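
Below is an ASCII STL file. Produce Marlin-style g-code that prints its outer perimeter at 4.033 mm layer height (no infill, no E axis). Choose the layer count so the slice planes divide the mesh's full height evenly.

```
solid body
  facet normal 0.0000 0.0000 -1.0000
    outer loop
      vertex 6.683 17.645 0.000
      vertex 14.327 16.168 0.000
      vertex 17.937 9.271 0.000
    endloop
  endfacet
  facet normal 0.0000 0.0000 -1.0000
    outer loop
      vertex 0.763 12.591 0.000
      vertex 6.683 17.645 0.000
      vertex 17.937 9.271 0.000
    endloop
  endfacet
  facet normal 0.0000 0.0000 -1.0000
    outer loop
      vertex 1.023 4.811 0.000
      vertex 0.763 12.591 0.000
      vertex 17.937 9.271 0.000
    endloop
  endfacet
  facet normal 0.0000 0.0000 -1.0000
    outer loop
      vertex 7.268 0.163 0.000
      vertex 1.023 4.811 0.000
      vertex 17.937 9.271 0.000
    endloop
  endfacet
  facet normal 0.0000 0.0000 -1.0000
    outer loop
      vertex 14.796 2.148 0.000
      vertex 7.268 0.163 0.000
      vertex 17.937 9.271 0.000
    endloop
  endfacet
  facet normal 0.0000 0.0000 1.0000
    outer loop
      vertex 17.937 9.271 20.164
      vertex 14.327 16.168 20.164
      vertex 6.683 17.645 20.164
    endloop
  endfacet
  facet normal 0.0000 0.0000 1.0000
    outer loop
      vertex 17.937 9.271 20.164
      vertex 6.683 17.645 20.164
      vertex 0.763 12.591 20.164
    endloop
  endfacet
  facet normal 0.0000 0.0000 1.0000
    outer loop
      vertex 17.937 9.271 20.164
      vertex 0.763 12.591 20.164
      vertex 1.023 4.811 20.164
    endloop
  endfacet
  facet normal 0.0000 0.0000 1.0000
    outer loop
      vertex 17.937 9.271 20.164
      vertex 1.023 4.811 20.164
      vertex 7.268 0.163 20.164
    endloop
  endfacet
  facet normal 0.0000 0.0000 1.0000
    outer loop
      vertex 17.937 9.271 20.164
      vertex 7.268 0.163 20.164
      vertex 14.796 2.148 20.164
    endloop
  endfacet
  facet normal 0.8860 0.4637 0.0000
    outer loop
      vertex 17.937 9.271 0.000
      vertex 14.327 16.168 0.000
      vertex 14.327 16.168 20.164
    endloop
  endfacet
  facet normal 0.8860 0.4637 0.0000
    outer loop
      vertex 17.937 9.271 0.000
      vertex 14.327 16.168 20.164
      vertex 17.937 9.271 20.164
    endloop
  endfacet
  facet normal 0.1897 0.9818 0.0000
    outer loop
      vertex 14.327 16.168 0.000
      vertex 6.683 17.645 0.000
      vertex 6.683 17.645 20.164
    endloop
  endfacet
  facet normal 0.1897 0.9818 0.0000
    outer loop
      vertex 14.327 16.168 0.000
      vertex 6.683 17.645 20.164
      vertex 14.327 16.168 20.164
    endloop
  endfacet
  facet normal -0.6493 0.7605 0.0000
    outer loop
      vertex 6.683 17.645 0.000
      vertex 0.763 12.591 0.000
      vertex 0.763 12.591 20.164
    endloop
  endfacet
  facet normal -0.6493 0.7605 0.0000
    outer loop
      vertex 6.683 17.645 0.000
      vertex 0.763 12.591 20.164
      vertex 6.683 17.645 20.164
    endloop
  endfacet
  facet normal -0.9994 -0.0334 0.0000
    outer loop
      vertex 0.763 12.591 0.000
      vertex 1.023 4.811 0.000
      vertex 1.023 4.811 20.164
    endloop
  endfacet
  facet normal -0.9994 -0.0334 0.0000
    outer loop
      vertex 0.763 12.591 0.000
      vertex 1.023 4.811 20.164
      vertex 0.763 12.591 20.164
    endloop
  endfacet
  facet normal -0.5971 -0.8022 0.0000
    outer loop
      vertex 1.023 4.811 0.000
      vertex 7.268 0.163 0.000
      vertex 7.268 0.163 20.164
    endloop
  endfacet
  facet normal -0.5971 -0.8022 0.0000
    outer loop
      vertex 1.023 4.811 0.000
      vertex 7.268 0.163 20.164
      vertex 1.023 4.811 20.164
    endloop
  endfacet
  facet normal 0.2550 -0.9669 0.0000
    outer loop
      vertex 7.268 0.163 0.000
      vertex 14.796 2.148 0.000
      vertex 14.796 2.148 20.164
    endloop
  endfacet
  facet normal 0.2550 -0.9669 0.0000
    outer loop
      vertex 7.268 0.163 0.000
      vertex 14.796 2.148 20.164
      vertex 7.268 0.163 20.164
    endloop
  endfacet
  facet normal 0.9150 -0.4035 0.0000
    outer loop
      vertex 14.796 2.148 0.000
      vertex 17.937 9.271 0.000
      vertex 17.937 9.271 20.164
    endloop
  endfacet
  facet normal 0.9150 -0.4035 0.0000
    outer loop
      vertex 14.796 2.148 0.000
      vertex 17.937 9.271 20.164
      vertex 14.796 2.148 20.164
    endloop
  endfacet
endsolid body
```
; perimeter-only toolpath
G21 ; units = mm
G90 ; absolute positioning
G28 ; home
; layer 1
G0 Z4.033
G0 X17.937 Y9.271
G1 X14.327 Y16.168
G1 X6.683 Y17.645
G1 X0.763 Y12.591
G1 X1.023 Y4.811
G1 X7.268 Y0.163
G1 X14.796 Y2.148
G1 X17.937 Y9.271
; layer 2
G0 Z8.066
G0 X17.937 Y9.271
G1 X14.327 Y16.168
G1 X6.683 Y17.645
G1 X0.763 Y12.591
G1 X1.023 Y4.811
G1 X7.268 Y0.163
G1 X14.796 Y2.148
G1 X17.937 Y9.271
; layer 3
G0 Z12.098
G0 X17.937 Y9.271
G1 X14.327 Y16.168
G1 X6.683 Y17.645
G1 X0.763 Y12.591
G1 X1.023 Y4.811
G1 X7.268 Y0.163
G1 X14.796 Y2.148
G1 X17.937 Y9.271
; layer 4
G0 Z16.131
G0 X17.937 Y9.271
G1 X14.327 Y16.168
G1 X6.683 Y17.645
G1 X0.763 Y12.591
G1 X1.023 Y4.811
G1 X7.268 Y0.163
G1 X14.796 Y2.148
G1 X17.937 Y9.271
; layer 5
G0 Z20.164
G0 X17.937 Y9.271
G1 X14.327 Y16.168
G1 X6.683 Y17.645
G1 X0.763 Y12.591
G1 X1.023 Y4.811
G1 X7.268 Y0.163
G1 X14.796 Y2.148
G1 X17.937 Y9.271
M2 ; end

The solid is a regular 7-sided prism (a cylinder approximated with 7 flat sides), circumscribed radius ≈ 8.97 mm, height ≈ 20.2 mm. Slicing at Δz = 4.033 mm — 5 equal slices spanning the solid's height, so layer i sits at z = i·h/5 — gives 5 non-empty perimeters. Each is a 7-segment closed polygon; G0 lifts to the layer z and rapids to the start vertex, then G1 traces the edges.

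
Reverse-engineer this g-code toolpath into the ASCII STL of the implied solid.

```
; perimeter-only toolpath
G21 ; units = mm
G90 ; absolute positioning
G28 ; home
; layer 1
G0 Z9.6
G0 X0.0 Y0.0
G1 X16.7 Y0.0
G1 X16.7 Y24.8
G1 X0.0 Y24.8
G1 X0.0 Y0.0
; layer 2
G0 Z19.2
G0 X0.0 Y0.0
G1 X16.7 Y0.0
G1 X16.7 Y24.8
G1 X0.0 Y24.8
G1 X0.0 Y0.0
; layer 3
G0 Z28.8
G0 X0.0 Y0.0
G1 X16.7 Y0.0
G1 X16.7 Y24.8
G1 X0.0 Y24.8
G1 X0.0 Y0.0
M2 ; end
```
solid part
  facet normal 0.0000 0.0000 -1.0000
    outer loop
      vertex 16.7 24.8 0.0
      vertex 16.7 0.0 0.0
      vertex 0.0 0.0 0.0
    endloop
  endfacet
  facet normal 0.0000 0.0000 -1.0000
    outer loop
      vertex 0.0 24.8 0.0
      vertex 16.7 24.8 0.0
      vertex 0.0 0.0 0.0
    endloop
  endfacet
  facet normal 0.0000 0.0000 1.0000
    outer loop
      vertex 0.0 0.0 28.8
      vertex 16.7 0.0 28.8
      vertex 16.7 24.8 28.8
    endloop
  endfacet
  facet normal 0.0000 0.0000 1.0000
    outer loop
      vertex 0.0 0.0 28.8
      vertex 16.7 24.8 28.8
      vertex 0.0 24.8 28.8
    endloop
  endfacet
  facet normal 0.0000 -1.0000 0.0000
    outer loop
      vertex 0.0 0.0 0.0
      vertex 16.7 0.0 0.0
      vertex 16.7 0.0 28.8
    endloop
  endfacet
  facet normal 0.0000 -1.0000 0.0000
    outer loop
      vertex 0.0 0.0 0.0
      vertex 16.7 0.0 28.8
      vertex 0.0 0.0 28.8
    endloop
  endfacet
  facet normal 0.0000 1.0000 0.0000
    outer loop
      vertex 16.7 24.8 28.8
      vertex 16.7 24.8 0.0
      vertex 0.0 24.8 0.0
    endloop
  endfacet
  facet normal 0.0000 1.0000 0.0000
    outer loop
      vertex 0.0 24.8 28.8
      vertex 16.7 24.8 28.8
      vertex 0.0 24.8 0.0
    endloop
  endfacet
  facet normal -1.0000 0.0000 0.0000
    outer loop
      vertex 0.0 24.8 28.8
      vertex 0.0 24.8 0.0
      vertex 0.0 0.0 0.0
    endloop
  endfacet
  facet normal -1.0000 0.0000 0.0000
    outer loop
      vertex 0.0 0.0 28.8
      vertex 0.0 24.8 28.8
      vertex 0.0 0.0 0.0
    endloop
  endfacet
  facet normal 1.0000 0.0000 0.0000
    outer loop
      vertex 16.7 0.0 0.0
      vertex 16.7 24.8 0.0
      vertex 16.7 24.8 28.8
    endloop
  endfacet
  facet normal 1.0000 0.0000 0.0000
    outer loop
      vertex 16.7 0.0 0.0
      vertex 16.7 24.8 28.8
      vertex 16.7 0.0 28.8
    endloop
  endfacet
endsolid part

The G0 Z moves step by Δz≈9.6 mm. Every layer's G1 loop is the same polygon, so the solid is a straight extrusion of it from z=0 to z≈28.8. Closing with flat bottom and top caps and triangulating gives 12 facets — a rectangular box, roughly 16.7 × 24.8 mm footprint and 28.8 mm tall.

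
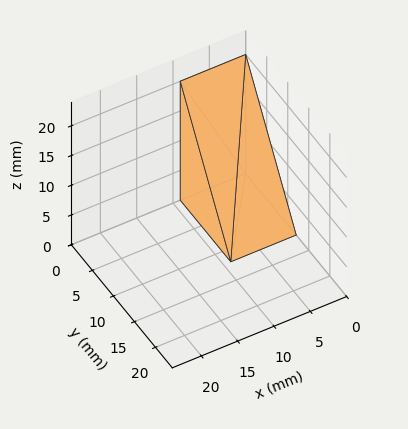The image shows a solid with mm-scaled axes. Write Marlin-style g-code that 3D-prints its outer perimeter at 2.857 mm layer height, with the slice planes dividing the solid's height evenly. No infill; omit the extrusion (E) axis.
Reading the render: the shape is a wedge (ramp): 9 × 12 mm base, rising to 20 mm along the y=0 edge and sloping linearly to z=0 at y=12 (dimensions read to the nearest mm from the axis ticks). For the g-code, the solid's height is divided into equal slices at the stated Δz and each level perimeter traced with G1 moves after a G0 lift.

; perimeter-only toolpath
G21 ; units = mm
G90 ; absolute positioning
G28 ; home
; layer 1
G0 Z2.857
G0 X0.000 Y0.000
G1 X9.000 Y0.000
G1 X9.000 Y10.286
G1 X0.000 Y10.286
G1 X0.000 Y0.000
; layer 2
G0 Z5.714
G0 X0.000 Y0.000
G1 X9.000 Y0.000
G1 X9.000 Y8.571
G1 X0.000 Y8.571
G1 X0.000 Y0.000
; layer 3
G0 Z8.571
G0 X0.000 Y0.000
G1 X9.000 Y0.000
G1 X9.000 Y6.857
G1 X0.000 Y6.857
G1 X0.000 Y0.000
; layer 4
G0 Z11.429
G0 X0.000 Y0.000
G1 X9.000 Y0.000
G1 X9.000 Y5.143
G1 X0.000 Y5.143
G1 X0.000 Y0.000
; layer 5
G0 Z14.286
G0 X0.000 Y0.000
G1 X9.000 Y0.000
G1 X9.000 Y3.429
G1 X0.000 Y3.429
G1 X0.000 Y0.000
; layer 6
G0 Z17.143
G0 X0.000 Y0.000
G1 X9.000 Y0.000
G1 X9.000 Y1.714
G1 X0.000 Y1.714
G1 X0.000 Y0.000
M2 ; end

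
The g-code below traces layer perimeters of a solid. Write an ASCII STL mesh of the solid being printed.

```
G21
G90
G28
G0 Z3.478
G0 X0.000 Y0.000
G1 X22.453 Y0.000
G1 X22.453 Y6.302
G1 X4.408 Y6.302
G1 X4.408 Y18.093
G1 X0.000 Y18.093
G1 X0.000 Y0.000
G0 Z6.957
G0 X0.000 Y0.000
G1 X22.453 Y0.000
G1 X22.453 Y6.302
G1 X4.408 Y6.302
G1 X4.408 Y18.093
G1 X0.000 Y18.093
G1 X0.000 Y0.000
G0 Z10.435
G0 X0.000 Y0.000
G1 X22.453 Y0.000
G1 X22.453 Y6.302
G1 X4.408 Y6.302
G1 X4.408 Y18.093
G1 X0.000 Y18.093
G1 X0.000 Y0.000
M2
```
solid part
  facet normal 0.0000 0.0000 -1.0000
    outer loop
      vertex 22.453 6.302 0.000
      vertex 22.453 0.000 0.000
      vertex 0.000 0.000 0.000
    endloop
  endfacet
  facet normal 0.0000 0.0000 -1.0000
    outer loop
      vertex 4.408 6.302 0.000
      vertex 22.453 6.302 0.000
      vertex 0.000 0.000 0.000
    endloop
  endfacet
  facet normal 0.0000 0.0000 -1.0000
    outer loop
      vertex 4.408 18.093 0.000
      vertex 4.408 6.302 0.000
      vertex 0.000 0.000 0.000
    endloop
  endfacet
  facet normal 0.0000 0.0000 -1.0000
    outer loop
      vertex 0.000 18.093 0.000
      vertex 4.408 18.093 0.000
      vertex 0.000 0.000 0.000
    endloop
  endfacet
  facet normal 0.0000 0.0000 1.0000
    outer loop
      vertex 0.000 0.000 10.435
      vertex 22.453 0.000 10.435
      vertex 22.453 6.302 10.435
    endloop
  endfacet
  facet normal 0.0000 0.0000 1.0000
    outer loop
      vertex 0.000 0.000 10.435
      vertex 22.453 6.302 10.435
      vertex 4.408 6.302 10.435
    endloop
  endfacet
  facet normal 0.0000 0.0000 1.0000
    outer loop
      vertex 0.000 0.000 10.435
      vertex 4.408 6.302 10.435
      vertex 4.408 18.093 10.435
    endloop
  endfacet
  facet normal 0.0000 0.0000 1.0000
    outer loop
      vertex 0.000 0.000 10.435
      vertex 4.408 18.093 10.435
      vertex 0.000 18.093 10.435
    endloop
  endfacet
  facet normal 0.0000 -1.0000 0.0000
    outer loop
      vertex 0.000 0.000 0.000
      vertex 22.453 0.000 0.000
      vertex 22.453 0.000 10.435
    endloop
  endfacet
  facet normal 0.0000 -1.0000 0.0000
    outer loop
      vertex 0.000 0.000 0.000
      vertex 22.453 0.000 10.435
      vertex 0.000 0.000 10.435
    endloop
  endfacet
  facet normal 1.0000 0.0000 0.0000
    outer loop
      vertex 22.453 0.000 0.000
      vertex 22.453 6.302 0.000
      vertex 22.453 6.302 10.435
    endloop
  endfacet
  facet normal 1.0000 0.0000 0.0000
    outer loop
      vertex 22.453 0.000 0.000
      vertex 22.453 6.302 10.435
      vertex 22.453 0.000 10.435
    endloop
  endfacet
  facet normal 0.0000 1.0000 0.0000
    outer loop
      vertex 22.453 6.302 0.000
      vertex 4.408 6.302 0.000
      vertex 4.408 6.302 10.435
    endloop
  endfacet
  facet normal 0.0000 1.0000 0.0000
    outer loop
      vertex 22.453 6.302 0.000
      vertex 4.408 6.302 10.435
      vertex 22.453 6.302 10.435
    endloop
  endfacet
  facet normal 1.0000 0.0000 0.0000
    outer loop
      vertex 4.408 6.302 0.000
      vertex 4.408 18.093 0.000
      vertex 4.408 18.093 10.435
    endloop
  endfacet
  facet normal 1.0000 0.0000 0.0000
    outer loop
      vertex 4.408 6.302 0.000
      vertex 4.408 18.093 10.435
      vertex 4.408 6.302 10.435
    endloop
  endfacet
  facet normal 0.0000 1.0000 0.0000
    outer loop
      vertex 4.408 18.093 0.000
      vertex 0.000 18.093 0.000
      vertex 0.000 18.093 10.435
    endloop
  endfacet
  facet normal 0.0000 1.0000 0.0000
    outer loop
      vertex 4.408 18.093 0.000
      vertex 0.000 18.093 10.435
      vertex 4.408 18.093 10.435
    endloop
  endfacet
  facet normal -1.0000 0.0000 0.0000
    outer loop
      vertex 0.000 18.093 0.000
      vertex 0.000 0.000 0.000
      vertex 0.000 0.000 10.435
    endloop
  endfacet
  facet normal -1.0000 0.0000 0.0000
    outer loop
      vertex 0.000 18.093 0.000
      vertex 0.000 0.000 10.435
      vertex 0.000 18.093 10.435
    endloop
  endfacet
endsolid part

The G0 Z moves step by Δz≈3.478 mm. Every layer's G1 loop is the same polygon, so the solid is a straight extrusion of it from z=0 to z≈10.4. Closing with flat bottom and top caps and triangulating gives 20 facets — an L-shaped prism: outer 22.5 × 18.1 mm, arm thicknesses ≈ 6.3 mm (horizontal) and 4.41 mm (vertical), extruded 10.4 mm in z.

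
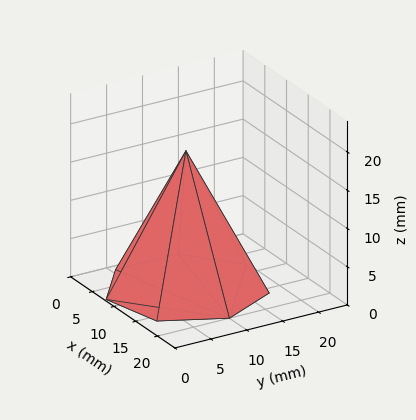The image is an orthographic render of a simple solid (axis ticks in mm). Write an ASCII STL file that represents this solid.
Reading the render: the shape is a regular 7-sided pyramid, base circumscribed radius ≈ 10 mm, apex at z ≈ 18 mm (dimensions read to the nearest mm from the axis ticks). For the STL, each face is triangulated and given an outward normal.

solid part
  facet normal 0.0000 0.0000 -1.0000
    outer loop
      vertex 7.77 19.75 0.00
      vertex 16.23 17.82 0.00
      vertex 20.00 10.00 0.00
    endloop
  endfacet
  facet normal 0.0000 0.0000 -1.0000
    outer loop
      vertex 0.99 14.34 0.00
      vertex 7.77 19.75 0.00
      vertex 20.00 10.00 0.00
    endloop
  endfacet
  facet normal 0.0000 0.0000 -1.0000
    outer loop
      vertex 0.99 5.66 0.00
      vertex 0.99 14.34 0.00
      vertex 20.00 10.00 0.00
    endloop
  endfacet
  facet normal 0.0000 0.0000 -1.0000
    outer loop
      vertex 7.77 0.25 0.00
      vertex 0.99 5.66 0.00
      vertex 20.00 10.00 0.00
    endloop
  endfacet
  facet normal 0.0000 0.0000 -1.0000
    outer loop
      vertex 16.23 2.18 0.00
      vertex 7.77 0.25 0.00
      vertex 20.00 10.00 0.00
    endloop
  endfacet
  facet normal 0.8055 0.3884 0.4475
    outer loop
      vertex 20.00 10.00 0.00
      vertex 16.23 17.82 0.00
      vertex 10.00 10.00 18.00
    endloop
  endfacet
  facet normal 0.1989 0.8718 0.4476
    outer loop
      vertex 16.23 17.82 0.00
      vertex 7.77 19.75 0.00
      vertex 10.00 10.00 18.00
    endloop
  endfacet
  facet normal -0.5577 0.6989 0.4477
    outer loop
      vertex 7.77 19.75 0.00
      vertex 0.99 14.34 0.00
      vertex 10.00 10.00 18.00
    endloop
  endfacet
  facet normal -0.8942 0.0000 0.4476
    outer loop
      vertex 0.99 14.34 0.00
      vertex 0.99 5.66 0.00
      vertex 10.00 10.00 18.00
    endloop
  endfacet
  facet normal -0.5577 -0.6989 0.4477
    outer loop
      vertex 0.99 5.66 0.00
      vertex 7.77 0.25 0.00
      vertex 10.00 10.00 18.00
    endloop
  endfacet
  facet normal 0.1989 -0.8718 0.4476
    outer loop
      vertex 7.77 0.25 0.00
      vertex 16.23 2.18 0.00
      vertex 10.00 10.00 18.00
    endloop
  endfacet
  facet normal 0.8055 -0.3884 0.4475
    outer loop
      vertex 16.23 2.18 0.00
      vertex 20.00 10.00 0.00
      vertex 10.00 10.00 18.00
    endloop
  endfacet
endsolid part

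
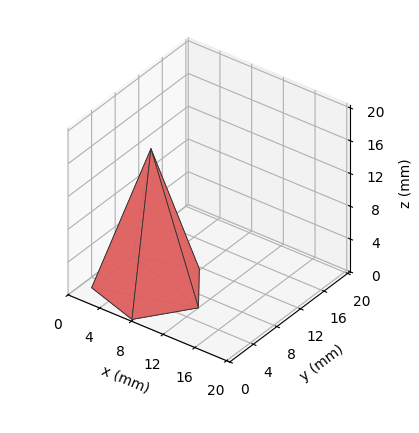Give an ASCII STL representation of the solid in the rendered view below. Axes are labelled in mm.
Reading the render: the shape is a regular 5-sided pyramid, base circumscribed radius ≈ 6 mm, apex at z ≈ 17 mm (dimensions read to the nearest mm from the axis ticks). For the STL, each face is triangulated and given an outward normal.

solid part
  facet normal 0.0000 0.0000 -1.0000
    outer loop
      vertex 1.15 9.53 0.00
      vertex 7.85 11.71 0.00
      vertex 12.00 6.00 0.00
    endloop
  endfacet
  facet normal 0.0000 0.0000 -1.0000
    outer loop
      vertex 1.15 2.47 0.00
      vertex 1.15 9.53 0.00
      vertex 12.00 6.00 0.00
    endloop
  endfacet
  facet normal 0.0000 0.0000 -1.0000
    outer loop
      vertex 7.85 0.29 0.00
      vertex 1.15 2.47 0.00
      vertex 12.00 6.00 0.00
    endloop
  endfacet
  facet normal 0.7778 0.5653 0.2745
    outer loop
      vertex 12.00 6.00 0.00
      vertex 7.85 11.71 0.00
      vertex 6.00 6.00 17.00
    endloop
  endfacet
  facet normal -0.2975 0.9143 0.2747
    outer loop
      vertex 7.85 11.71 0.00
      vertex 1.15 9.53 0.00
      vertex 6.00 6.00 17.00
    endloop
  endfacet
  facet normal -0.9616 0.0000 0.2743
    outer loop
      vertex 1.15 9.53 0.00
      vertex 1.15 2.47 0.00
      vertex 6.00 6.00 17.00
    endloop
  endfacet
  facet normal -0.2975 -0.9143 0.2747
    outer loop
      vertex 1.15 2.47 0.00
      vertex 7.85 0.29 0.00
      vertex 6.00 6.00 17.00
    endloop
  endfacet
  facet normal 0.7778 -0.5653 0.2745
    outer loop
      vertex 7.85 0.29 0.00
      vertex 12.00 6.00 0.00
      vertex 6.00 6.00 17.00
    endloop
  endfacet
endsolid part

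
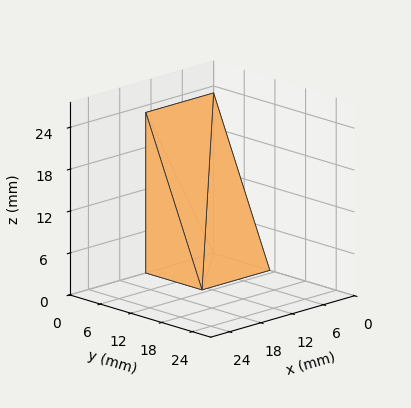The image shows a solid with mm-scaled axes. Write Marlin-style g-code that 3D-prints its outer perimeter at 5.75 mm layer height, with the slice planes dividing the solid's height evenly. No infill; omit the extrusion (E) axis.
Reading the render: the shape is a wedge (ramp): 13 × 11 mm base, rising to 23 mm along the y=0 edge and sloping linearly to z=0 at y=11 (dimensions read to the nearest mm from the axis ticks). For the g-code, the solid's height is divided into equal slices at the stated Δz and each level perimeter traced with G1 moves after a G0 lift.

; perimeter-only toolpath
G21 ; units = mm
G90 ; absolute positioning
G28 ; home
; layer 1
G0 Z5.75
G0 X0.00 Y0.00
G1 X13.00 Y0.00
G1 X13.00 Y8.25
G1 X0.00 Y8.25
G1 X0.00 Y0.00
; layer 2
G0 Z11.50
G0 X0.00 Y0.00
G1 X13.00 Y0.00
G1 X13.00 Y5.50
G1 X0.00 Y5.50
G1 X0.00 Y0.00
; layer 3
G0 Z17.25
G0 X0.00 Y0.00
G1 X13.00 Y0.00
G1 X13.00 Y2.75
G1 X0.00 Y2.75
G1 X0.00 Y0.00
M2 ; end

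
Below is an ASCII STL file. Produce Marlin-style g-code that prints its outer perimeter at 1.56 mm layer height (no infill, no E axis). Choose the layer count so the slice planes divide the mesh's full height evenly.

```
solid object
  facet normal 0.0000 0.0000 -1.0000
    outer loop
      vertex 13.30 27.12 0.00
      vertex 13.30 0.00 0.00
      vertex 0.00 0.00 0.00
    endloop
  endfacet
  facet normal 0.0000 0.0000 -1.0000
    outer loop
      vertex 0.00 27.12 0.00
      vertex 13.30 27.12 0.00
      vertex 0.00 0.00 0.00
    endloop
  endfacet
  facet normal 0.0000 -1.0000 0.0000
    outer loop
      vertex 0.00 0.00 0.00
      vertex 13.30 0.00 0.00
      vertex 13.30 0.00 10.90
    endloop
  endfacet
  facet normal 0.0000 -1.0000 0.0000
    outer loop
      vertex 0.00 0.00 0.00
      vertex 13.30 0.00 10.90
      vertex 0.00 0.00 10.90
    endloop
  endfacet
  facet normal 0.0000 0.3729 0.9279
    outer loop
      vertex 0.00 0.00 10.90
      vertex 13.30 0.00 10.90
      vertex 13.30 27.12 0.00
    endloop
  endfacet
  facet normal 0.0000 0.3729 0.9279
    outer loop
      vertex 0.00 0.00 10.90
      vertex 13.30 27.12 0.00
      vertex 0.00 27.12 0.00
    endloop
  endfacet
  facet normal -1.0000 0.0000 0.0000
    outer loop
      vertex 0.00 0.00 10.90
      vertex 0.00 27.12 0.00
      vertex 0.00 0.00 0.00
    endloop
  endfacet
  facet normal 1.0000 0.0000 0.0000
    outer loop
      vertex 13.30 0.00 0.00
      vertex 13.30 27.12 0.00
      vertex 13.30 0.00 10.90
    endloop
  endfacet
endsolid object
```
; perimeter-only toolpath
G21 ; units = mm
G90 ; absolute positioning
G28 ; home
; layer 1
G0 Z1.56
G0 X0.00 Y0.00
G1 X13.30 Y0.00
G1 X13.30 Y23.25
G1 X0.00 Y23.25
G1 X0.00 Y0.00
; layer 2
G0 Z3.11
G0 X0.00 Y0.00
G1 X13.30 Y0.00
G1 X13.30 Y19.37
G1 X0.00 Y19.37
G1 X0.00 Y0.00
; layer 3
G0 Z4.67
G0 X0.00 Y0.00
G1 X13.30 Y0.00
G1 X13.30 Y15.50
G1 X0.00 Y15.50
G1 X0.00 Y0.00
; layer 4
G0 Z6.23
G0 X0.00 Y0.00
G1 X13.30 Y0.00
G1 X13.30 Y11.62
G1 X0.00 Y11.62
G1 X0.00 Y0.00
; layer 5
G0 Z7.79
G0 X0.00 Y0.00
G1 X13.30 Y0.00
G1 X13.30 Y7.75
G1 X0.00 Y7.75
G1 X0.00 Y0.00
; layer 6
G0 Z9.34
G0 X0.00 Y0.00
G1 X13.30 Y0.00
G1 X13.30 Y3.87
G1 X0.00 Y3.87
G1 X0.00 Y0.00
M2 ; end

The solid is a wedge (ramp): 13.3 × 27.1 mm base, rising to 10.9 mm along the y=0 edge and sloping linearly to z=0 at y=27.1. Slicing at Δz = 1.56 mm — 7 equal slices spanning the solid's height, so layer i sits at z = i·h/7 — gives 6 non-empty perimeters. Each is a 4-segment closed polygon; G0 lifts to the layer z and rapids to the start vertex, then G1 traces the edges. The cross-section shrinks linearly with z (the slice at the apex is degenerate and omitted).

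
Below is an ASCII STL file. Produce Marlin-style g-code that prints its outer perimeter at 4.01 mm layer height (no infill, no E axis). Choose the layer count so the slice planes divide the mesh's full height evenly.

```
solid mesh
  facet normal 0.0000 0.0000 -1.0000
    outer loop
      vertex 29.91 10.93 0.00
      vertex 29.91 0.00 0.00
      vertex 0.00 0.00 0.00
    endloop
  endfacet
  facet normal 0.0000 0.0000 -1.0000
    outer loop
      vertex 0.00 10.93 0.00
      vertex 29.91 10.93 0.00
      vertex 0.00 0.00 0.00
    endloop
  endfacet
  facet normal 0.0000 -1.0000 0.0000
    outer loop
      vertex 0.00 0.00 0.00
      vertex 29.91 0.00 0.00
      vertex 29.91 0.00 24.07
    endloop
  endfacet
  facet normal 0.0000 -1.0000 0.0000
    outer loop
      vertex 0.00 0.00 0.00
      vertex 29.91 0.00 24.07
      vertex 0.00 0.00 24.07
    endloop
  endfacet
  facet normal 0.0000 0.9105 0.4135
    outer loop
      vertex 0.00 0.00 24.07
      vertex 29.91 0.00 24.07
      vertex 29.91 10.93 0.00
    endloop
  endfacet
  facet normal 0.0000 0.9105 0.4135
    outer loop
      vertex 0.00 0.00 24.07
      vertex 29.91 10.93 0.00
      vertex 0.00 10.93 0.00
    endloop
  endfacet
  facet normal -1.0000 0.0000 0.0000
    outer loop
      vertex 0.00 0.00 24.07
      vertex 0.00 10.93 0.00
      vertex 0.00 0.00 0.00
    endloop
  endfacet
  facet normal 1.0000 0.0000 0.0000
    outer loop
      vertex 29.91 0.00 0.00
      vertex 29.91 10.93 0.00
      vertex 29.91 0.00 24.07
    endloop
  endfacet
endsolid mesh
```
; perimeter-only toolpath
G21 ; units = mm
G90 ; absolute positioning
G28 ; home
; layer 1
G0 Z4.01
G0 X0.00 Y0.00
G1 X29.91 Y0.00
G1 X29.91 Y9.11
G1 X0.00 Y9.11
G1 X0.00 Y0.00
; layer 2
G0 Z8.02
G0 X0.00 Y0.00
G1 X29.91 Y0.00
G1 X29.91 Y7.29
G1 X0.00 Y7.29
G1 X0.00 Y0.00
; layer 3
G0 Z12.04
G0 X0.00 Y0.00
G1 X29.91 Y0.00
G1 X29.91 Y5.46
G1 X0.00 Y5.46
G1 X0.00 Y0.00
; layer 4
G0 Z16.05
G0 X0.00 Y0.00
G1 X29.91 Y0.00
G1 X29.91 Y3.64
G1 X0.00 Y3.64
G1 X0.00 Y0.00
; layer 5
G0 Z20.06
G0 X0.00 Y0.00
G1 X29.91 Y0.00
G1 X29.91 Y1.82
G1 X0.00 Y1.82
G1 X0.00 Y0.00
M2 ; end

The solid is a wedge (ramp): 29.9 × 10.9 mm base, rising to 24.1 mm along the y=0 edge and sloping linearly to z=0 at y=10.9. Slicing at Δz = 4.01 mm — 6 equal slices spanning the solid's height, so layer i sits at z = i·h/6 — gives 5 non-empty perimeters. Each is a 4-segment closed polygon; G0 lifts to the layer z and rapids to the start vertex, then G1 traces the edges. The cross-section shrinks linearly with z (the slice at the apex is degenerate and omitted).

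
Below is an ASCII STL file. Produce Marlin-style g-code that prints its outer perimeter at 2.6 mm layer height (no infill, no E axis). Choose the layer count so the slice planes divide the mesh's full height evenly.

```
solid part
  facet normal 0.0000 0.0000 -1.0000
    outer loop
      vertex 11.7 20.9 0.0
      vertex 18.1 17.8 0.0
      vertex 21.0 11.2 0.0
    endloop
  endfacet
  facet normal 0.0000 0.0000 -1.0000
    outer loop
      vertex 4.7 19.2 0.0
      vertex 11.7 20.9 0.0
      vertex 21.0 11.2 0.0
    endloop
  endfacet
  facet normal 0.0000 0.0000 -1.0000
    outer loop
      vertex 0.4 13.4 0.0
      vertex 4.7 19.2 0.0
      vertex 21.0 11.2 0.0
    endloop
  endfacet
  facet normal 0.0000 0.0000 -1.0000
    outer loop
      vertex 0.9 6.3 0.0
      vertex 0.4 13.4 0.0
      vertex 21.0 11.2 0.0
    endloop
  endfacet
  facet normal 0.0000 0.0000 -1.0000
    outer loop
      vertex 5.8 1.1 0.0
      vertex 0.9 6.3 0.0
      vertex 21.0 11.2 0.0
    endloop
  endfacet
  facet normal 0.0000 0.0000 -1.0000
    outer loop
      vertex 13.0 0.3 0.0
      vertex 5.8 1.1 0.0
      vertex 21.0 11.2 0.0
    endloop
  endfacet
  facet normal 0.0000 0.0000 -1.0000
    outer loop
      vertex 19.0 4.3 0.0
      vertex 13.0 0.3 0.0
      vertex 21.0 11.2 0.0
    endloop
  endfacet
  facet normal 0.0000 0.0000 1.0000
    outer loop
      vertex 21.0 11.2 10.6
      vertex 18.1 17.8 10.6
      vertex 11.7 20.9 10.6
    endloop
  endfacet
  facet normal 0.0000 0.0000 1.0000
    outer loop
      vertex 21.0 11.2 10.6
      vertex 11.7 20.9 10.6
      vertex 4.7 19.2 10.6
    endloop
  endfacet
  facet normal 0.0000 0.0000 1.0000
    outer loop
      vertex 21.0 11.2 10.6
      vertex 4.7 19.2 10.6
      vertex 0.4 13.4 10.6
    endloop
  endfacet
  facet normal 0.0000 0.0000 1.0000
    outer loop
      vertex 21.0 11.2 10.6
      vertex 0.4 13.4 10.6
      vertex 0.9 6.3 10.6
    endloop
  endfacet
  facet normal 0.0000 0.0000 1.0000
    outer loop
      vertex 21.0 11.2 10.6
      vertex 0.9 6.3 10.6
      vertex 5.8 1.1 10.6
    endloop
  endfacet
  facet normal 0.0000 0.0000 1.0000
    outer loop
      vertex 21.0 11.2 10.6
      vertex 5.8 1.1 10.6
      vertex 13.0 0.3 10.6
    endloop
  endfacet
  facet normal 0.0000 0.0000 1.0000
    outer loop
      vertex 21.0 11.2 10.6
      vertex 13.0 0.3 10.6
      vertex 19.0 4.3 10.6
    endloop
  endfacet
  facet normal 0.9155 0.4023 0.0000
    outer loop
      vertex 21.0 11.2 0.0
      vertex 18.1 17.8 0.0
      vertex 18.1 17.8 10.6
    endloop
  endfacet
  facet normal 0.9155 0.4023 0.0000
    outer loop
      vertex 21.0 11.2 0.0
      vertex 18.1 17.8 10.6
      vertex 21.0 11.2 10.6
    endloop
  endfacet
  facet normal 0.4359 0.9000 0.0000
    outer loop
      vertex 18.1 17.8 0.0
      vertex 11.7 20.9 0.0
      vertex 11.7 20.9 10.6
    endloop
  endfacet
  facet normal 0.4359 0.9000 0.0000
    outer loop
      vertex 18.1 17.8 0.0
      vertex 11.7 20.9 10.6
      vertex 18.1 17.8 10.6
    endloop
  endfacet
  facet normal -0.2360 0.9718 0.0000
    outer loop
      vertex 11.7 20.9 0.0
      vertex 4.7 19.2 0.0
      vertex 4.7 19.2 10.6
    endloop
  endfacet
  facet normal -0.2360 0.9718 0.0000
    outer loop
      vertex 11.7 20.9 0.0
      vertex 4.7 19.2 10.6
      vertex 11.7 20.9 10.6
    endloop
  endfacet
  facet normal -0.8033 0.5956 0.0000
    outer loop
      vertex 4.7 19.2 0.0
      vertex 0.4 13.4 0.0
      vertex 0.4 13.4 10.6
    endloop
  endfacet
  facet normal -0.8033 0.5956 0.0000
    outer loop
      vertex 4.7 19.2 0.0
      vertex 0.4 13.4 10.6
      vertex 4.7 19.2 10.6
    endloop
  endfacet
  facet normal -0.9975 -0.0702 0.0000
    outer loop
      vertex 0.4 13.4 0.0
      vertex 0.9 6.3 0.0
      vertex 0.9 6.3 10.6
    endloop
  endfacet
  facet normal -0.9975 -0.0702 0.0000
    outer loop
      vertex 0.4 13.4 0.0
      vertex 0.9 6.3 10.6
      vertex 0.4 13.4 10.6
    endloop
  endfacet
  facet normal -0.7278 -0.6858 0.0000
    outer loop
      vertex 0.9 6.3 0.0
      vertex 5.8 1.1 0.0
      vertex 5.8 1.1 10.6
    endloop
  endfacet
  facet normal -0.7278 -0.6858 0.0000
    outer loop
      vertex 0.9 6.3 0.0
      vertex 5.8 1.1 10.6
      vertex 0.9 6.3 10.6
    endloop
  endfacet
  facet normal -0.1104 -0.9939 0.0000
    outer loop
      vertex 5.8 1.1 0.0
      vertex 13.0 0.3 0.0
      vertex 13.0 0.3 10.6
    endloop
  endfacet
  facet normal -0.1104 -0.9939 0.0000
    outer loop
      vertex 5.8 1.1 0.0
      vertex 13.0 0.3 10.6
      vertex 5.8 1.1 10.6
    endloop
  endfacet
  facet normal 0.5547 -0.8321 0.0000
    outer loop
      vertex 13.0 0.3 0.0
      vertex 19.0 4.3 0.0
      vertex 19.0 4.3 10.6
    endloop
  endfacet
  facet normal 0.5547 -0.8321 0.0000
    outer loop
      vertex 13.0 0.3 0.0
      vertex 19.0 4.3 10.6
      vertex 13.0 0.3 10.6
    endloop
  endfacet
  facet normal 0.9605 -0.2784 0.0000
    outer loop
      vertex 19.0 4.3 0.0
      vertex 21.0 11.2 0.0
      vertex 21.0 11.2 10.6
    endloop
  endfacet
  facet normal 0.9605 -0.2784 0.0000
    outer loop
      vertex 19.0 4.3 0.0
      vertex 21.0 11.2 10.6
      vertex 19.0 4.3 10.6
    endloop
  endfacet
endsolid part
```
; perimeter-only toolpath
G21 ; units = mm
G90 ; absolute positioning
G28 ; home
; layer 1
G0 Z2.6
G0 X21.0 Y11.2
G1 X18.1 Y17.8
G1 X11.7 Y20.9
G1 X4.7 Y19.2
G1 X0.4 Y13.4
G1 X0.9 Y6.3
G1 X5.8 Y1.1
G1 X13.0 Y0.3
G1 X19.0 Y4.3
G1 X21.0 Y11.2
; layer 2
G0 Z5.3
G0 X21.0 Y11.2
G1 X18.1 Y17.8
G1 X11.7 Y20.9
G1 X4.7 Y19.2
G1 X0.4 Y13.4
G1 X0.9 Y6.3
G1 X5.8 Y1.1
G1 X13.0 Y0.3
G1 X19.0 Y4.3
G1 X21.0 Y11.2
; layer 3
G0 Z7.9
G0 X21.0 Y11.2
G1 X18.1 Y17.8
G1 X11.7 Y20.9
G1 X4.7 Y19.2
G1 X0.4 Y13.4
G1 X0.9 Y6.3
G1 X5.8 Y1.1
G1 X13.0 Y0.3
G1 X19.0 Y4.3
G1 X21.0 Y11.2
; layer 4
G0 Z10.6
G0 X21.0 Y11.2
G1 X18.1 Y17.8
G1 X11.7 Y20.9
G1 X4.7 Y19.2
G1 X0.4 Y13.4
G1 X0.9 Y6.3
G1 X5.8 Y1.1
G1 X13.0 Y0.3
G1 X19.0 Y4.3
G1 X21.0 Y11.2
M2 ; end

The solid is a regular 9-sided prism (a cylinder approximated with 9 flat sides), circumscribed radius ≈ 10.5 mm, height ≈ 10.6 mm. Slicing at Δz = 2.6 mm — 4 equal slices spanning the solid's height, so layer i sits at z = i·h/4 — gives 4 non-empty perimeters. Each is a 9-segment closed polygon; G0 lifts to the layer z and rapids to the start vertex, then G1 traces the edges.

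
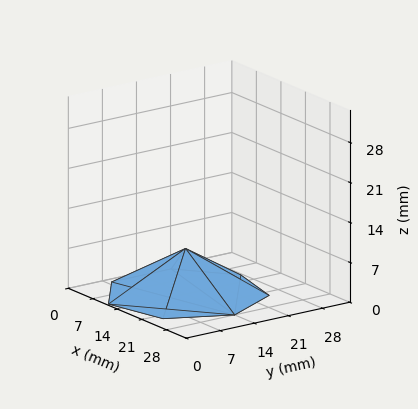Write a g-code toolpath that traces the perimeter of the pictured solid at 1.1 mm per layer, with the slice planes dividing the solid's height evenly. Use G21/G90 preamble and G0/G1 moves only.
Reading the render: the shape is a regular 7-sided pyramid, base circumscribed radius ≈ 14 mm, apex at z ≈ 8 mm (dimensions read to the nearest mm from the axis ticks). For the g-code, the solid's height is divided into equal slices at the stated Δz and each level perimeter traced with G1 moves after a G0 lift.

; perimeter-only toolpath
G21 ; units = mm
G90 ; absolute positioning
G28 ; home
; layer 1
G0 Z1.1
G0 X26.0 Y14.0
G1 X21.5 Y23.3
G1 X11.3 Y25.7
G1 X3.2 Y19.2
G1 X3.2 Y8.8
G1 X11.3 Y2.3
G1 X21.5 Y4.7
G1 X26.0 Y14.0
; layer 2
G0 Z2.3
G0 X24.0 Y14.0
G1 X20.2 Y21.8
G1 X11.8 Y23.7
G1 X5.0 Y18.4
G1 X5.0 Y9.6
G1 X11.8 Y4.3
G1 X20.2 Y6.2
G1 X24.0 Y14.0
; layer 3
G0 Z3.4
G0 X22.0 Y14.0
G1 X19.0 Y20.2
G1 X12.2 Y21.8
G1 X6.8 Y17.5
G1 X6.8 Y10.5
G1 X12.2 Y6.2
G1 X19.0 Y7.8
G1 X22.0 Y14.0
; layer 4
G0 Z4.6
G0 X20.0 Y14.0
G1 X17.7 Y18.7
G1 X12.7 Y19.8
G1 X8.6 Y16.6
G1 X8.6 Y11.4
G1 X12.7 Y8.2
G1 X17.7 Y9.3
G1 X20.0 Y14.0
; layer 5
G0 Z5.7
G0 X18.0 Y14.0
G1 X16.5 Y17.1
G1 X13.1 Y17.9
G1 X10.4 Y15.7
G1 X10.4 Y12.3
G1 X13.1 Y10.1
G1 X16.5 Y10.9
G1 X18.0 Y14.0
; layer 6
G0 Z6.9
G0 X16.0 Y14.0
G1 X15.2 Y15.6
G1 X13.6 Y15.9
G1 X12.2 Y14.9
G1 X12.2 Y13.1
G1 X13.6 Y12.1
G1 X15.2 Y12.4
G1 X16.0 Y14.0
M2 ; end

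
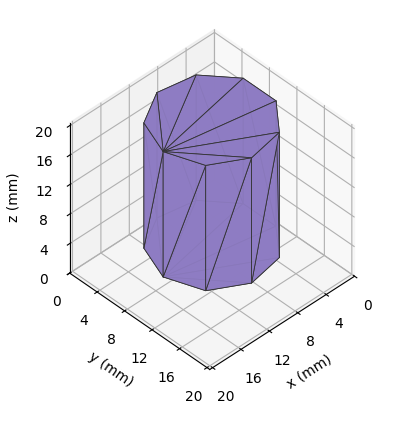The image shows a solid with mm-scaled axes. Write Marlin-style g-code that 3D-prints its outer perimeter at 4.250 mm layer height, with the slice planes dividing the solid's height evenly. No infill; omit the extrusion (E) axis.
Reading the render: the shape is a regular 9-sided prism (a cylinder approximated with 9 flat sides), circumscribed radius ≈ 7 mm, height ≈ 17 mm (dimensions read to the nearest mm from the axis ticks). For the g-code, the solid's height is divided into equal slices at the stated Δz and each level perimeter traced with G1 moves after a G0 lift.

; perimeter-only toolpath
G21 ; units = mm
G90 ; absolute positioning
G28 ; home
; layer 1
G0 Z4.250
G0 X14.000 Y7.000
G1 X12.362 Y11.500
G1 X8.216 Y13.894
G1 X3.500 Y13.062
G1 X0.422 Y9.394
G1 X0.422 Y4.606
G1 X3.500 Y0.938
G1 X8.216 Y0.106
G1 X12.362 Y2.500
G1 X14.000 Y7.000
; layer 2
G0 Z8.500
G0 X14.000 Y7.000
G1 X12.362 Y11.500
G1 X8.216 Y13.894
G1 X3.500 Y13.062
G1 X0.422 Y9.394
G1 X0.422 Y4.606
G1 X3.500 Y0.938
G1 X8.216 Y0.106
G1 X12.362 Y2.500
G1 X14.000 Y7.000
; layer 3
G0 Z12.750
G0 X14.000 Y7.000
G1 X12.362 Y11.500
G1 X8.216 Y13.894
G1 X3.500 Y13.062
G1 X0.422 Y9.394
G1 X0.422 Y4.606
G1 X3.500 Y0.938
G1 X8.216 Y0.106
G1 X12.362 Y2.500
G1 X14.000 Y7.000
; layer 4
G0 Z17.000
G0 X14.000 Y7.000
G1 X12.362 Y11.500
G1 X8.216 Y13.894
G1 X3.500 Y13.062
G1 X0.422 Y9.394
G1 X0.422 Y4.606
G1 X3.500 Y0.938
G1 X8.216 Y0.106
G1 X12.362 Y2.500
G1 X14.000 Y7.000
M2 ; end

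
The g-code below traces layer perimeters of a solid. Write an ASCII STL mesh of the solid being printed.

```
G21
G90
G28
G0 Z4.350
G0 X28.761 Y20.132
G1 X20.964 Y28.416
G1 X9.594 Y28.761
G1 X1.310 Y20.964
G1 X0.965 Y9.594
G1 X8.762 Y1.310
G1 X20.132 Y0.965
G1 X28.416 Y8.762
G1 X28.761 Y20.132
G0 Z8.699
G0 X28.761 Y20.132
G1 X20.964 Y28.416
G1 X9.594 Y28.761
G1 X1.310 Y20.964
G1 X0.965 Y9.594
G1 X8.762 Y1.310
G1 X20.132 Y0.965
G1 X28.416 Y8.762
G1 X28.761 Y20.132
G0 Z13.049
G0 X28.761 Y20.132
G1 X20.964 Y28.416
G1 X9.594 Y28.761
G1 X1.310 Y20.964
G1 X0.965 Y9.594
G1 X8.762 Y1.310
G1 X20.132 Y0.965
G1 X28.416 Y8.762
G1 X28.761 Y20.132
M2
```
solid part
  facet normal 0.0000 0.0000 -1.0000
    outer loop
      vertex 9.594 28.761 0.000
      vertex 20.964 28.416 0.000
      vertex 28.761 20.132 0.000
    endloop
  endfacet
  facet normal 0.0000 0.0000 -1.0000
    outer loop
      vertex 1.310 20.964 0.000
      vertex 9.594 28.761 0.000
      vertex 28.761 20.132 0.000
    endloop
  endfacet
  facet normal 0.0000 0.0000 -1.0000
    outer loop
      vertex 0.965 9.594 0.000
      vertex 1.310 20.964 0.000
      vertex 28.761 20.132 0.000
    endloop
  endfacet
  facet normal 0.0000 0.0000 -1.0000
    outer loop
      vertex 8.762 1.310 0.000
      vertex 0.965 9.594 0.000
      vertex 28.761 20.132 0.000
    endloop
  endfacet
  facet normal 0.0000 0.0000 -1.0000
    outer loop
      vertex 20.132 0.965 0.000
      vertex 8.762 1.310 0.000
      vertex 28.761 20.132 0.000
    endloop
  endfacet
  facet normal 0.0000 0.0000 -1.0000
    outer loop
      vertex 28.416 8.762 0.000
      vertex 20.132 0.965 0.000
      vertex 28.761 20.132 0.000
    endloop
  endfacet
  facet normal 0.0000 0.0000 1.0000
    outer loop
      vertex 28.761 20.132 13.049
      vertex 20.964 28.416 13.049
      vertex 9.594 28.761 13.049
    endloop
  endfacet
  facet normal 0.0000 0.0000 1.0000
    outer loop
      vertex 28.761 20.132 13.049
      vertex 9.594 28.761 13.049
      vertex 1.310 20.964 13.049
    endloop
  endfacet
  facet normal 0.0000 0.0000 1.0000
    outer loop
      vertex 28.761 20.132 13.049
      vertex 1.310 20.964 13.049
      vertex 0.965 9.594 13.049
    endloop
  endfacet
  facet normal 0.0000 0.0000 1.0000
    outer loop
      vertex 28.761 20.132 13.049
      vertex 0.965 9.594 13.049
      vertex 8.762 1.310 13.049
    endloop
  endfacet
  facet normal 0.0000 0.0000 1.0000
    outer loop
      vertex 28.761 20.132 13.049
      vertex 8.762 1.310 13.049
      vertex 20.132 0.965 13.049
    endloop
  endfacet
  facet normal 0.0000 0.0000 1.0000
    outer loop
      vertex 28.761 20.132 13.049
      vertex 20.132 0.965 13.049
      vertex 28.416 8.762 13.049
    endloop
  endfacet
  facet normal 0.7282 0.6854 0.0000
    outer loop
      vertex 28.761 20.132 0.000
      vertex 20.964 28.416 0.000
      vertex 20.964 28.416 13.049
    endloop
  endfacet
  facet normal 0.7282 0.6854 0.0000
    outer loop
      vertex 28.761 20.132 0.000
      vertex 20.964 28.416 13.049
      vertex 28.761 20.132 13.049
    endloop
  endfacet
  facet normal 0.0303 0.9995 0.0000
    outer loop
      vertex 20.964 28.416 0.000
      vertex 9.594 28.761 0.000
      vertex 9.594 28.761 13.049
    endloop
  endfacet
  facet normal 0.0303 0.9995 0.0000
    outer loop
      vertex 20.964 28.416 0.000
      vertex 9.594 28.761 13.049
      vertex 20.964 28.416 13.049
    endloop
  endfacet
  facet normal -0.6854 0.7282 0.0000
    outer loop
      vertex 9.594 28.761 0.000
      vertex 1.310 20.964 0.000
      vertex 1.310 20.964 13.049
    endloop
  endfacet
  facet normal -0.6854 0.7282 0.0000
    outer loop
      vertex 9.594 28.761 0.000
      vertex 1.310 20.964 13.049
      vertex 9.594 28.761 13.049
    endloop
  endfacet
  facet normal -0.9995 0.0303 0.0000
    outer loop
      vertex 1.310 20.964 0.000
      vertex 0.965 9.594 0.000
      vertex 0.965 9.594 13.049
    endloop
  endfacet
  facet normal -0.9995 0.0303 0.0000
    outer loop
      vertex 1.310 20.964 0.000
      vertex 0.965 9.594 13.049
      vertex 1.310 20.964 13.049
    endloop
  endfacet
  facet normal -0.7282 -0.6854 0.0000
    outer loop
      vertex 0.965 9.594 0.000
      vertex 8.762 1.310 0.000
      vertex 8.762 1.310 13.049
    endloop
  endfacet
  facet normal -0.7282 -0.6854 0.0000
    outer loop
      vertex 0.965 9.594 0.000
      vertex 8.762 1.310 13.049
      vertex 0.965 9.594 13.049
    endloop
  endfacet
  facet normal -0.0303 -0.9995 0.0000
    outer loop
      vertex 8.762 1.310 0.000
      vertex 20.132 0.965 0.000
      vertex 20.132 0.965 13.049
    endloop
  endfacet
  facet normal -0.0303 -0.9995 0.0000
    outer loop
      vertex 8.762 1.310 0.000
      vertex 20.132 0.965 13.049
      vertex 8.762 1.310 13.049
    endloop
  endfacet
  facet normal 0.6854 -0.7282 0.0000
    outer loop
      vertex 20.132 0.965 0.000
      vertex 28.416 8.762 0.000
      vertex 28.416 8.762 13.049
    endloop
  endfacet
  facet normal 0.6854 -0.7282 0.0000
    outer loop
      vertex 20.132 0.965 0.000
      vertex 28.416 8.762 13.049
      vertex 20.132 0.965 13.049
    endloop
  endfacet
  facet normal 0.9995 -0.0303 0.0000
    outer loop
      vertex 28.416 8.762 0.000
      vertex 28.761 20.132 0.000
      vertex 28.761 20.132 13.049
    endloop
  endfacet
  facet normal 0.9995 -0.0303 0.0000
    outer loop
      vertex 28.416 8.762 0.000
      vertex 28.761 20.132 13.049
      vertex 28.416 8.762 13.049
    endloop
  endfacet
endsolid part

The G0 Z moves step by Δz≈4.350 mm. Every layer's G1 loop is the same polygon, so the solid is a straight extrusion of it from z=0 to z≈13. Closing with flat bottom and top caps and triangulating gives 28 facets — a regular 8-sided prism (a cylinder approximated with 8 flat sides), circumscribed radius ≈ 14.9 mm, height ≈ 13 mm.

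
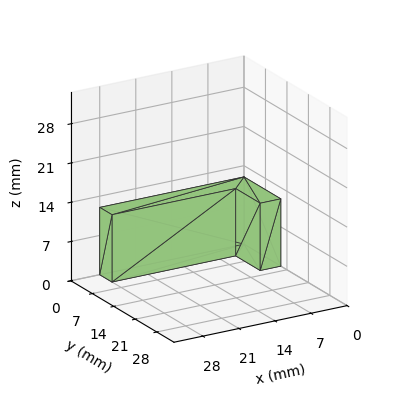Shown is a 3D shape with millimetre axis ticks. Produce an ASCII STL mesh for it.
Reading the render: the shape is an L-shaped prism: outer 28 × 12 mm, arm thicknesses ≈ 4 mm (horizontal) and 4 mm (vertical), extruded 12 mm in z (dimensions read to the nearest mm from the axis ticks). For the STL, each face is triangulated and given an outward normal.

solid part
  facet normal 0.0000 0.0000 -1.0000
    outer loop
      vertex 28.0 4.0 0.0
      vertex 28.0 0.0 0.0
      vertex 0.0 0.0 0.0
    endloop
  endfacet
  facet normal 0.0000 0.0000 -1.0000
    outer loop
      vertex 4.0 4.0 0.0
      vertex 28.0 4.0 0.0
      vertex 0.0 0.0 0.0
    endloop
  endfacet
  facet normal 0.0000 0.0000 -1.0000
    outer loop
      vertex 4.0 12.0 0.0
      vertex 4.0 4.0 0.0
      vertex 0.0 0.0 0.0
    endloop
  endfacet
  facet normal 0.0000 0.0000 -1.0000
    outer loop
      vertex 0.0 12.0 0.0
      vertex 4.0 12.0 0.0
      vertex 0.0 0.0 0.0
    endloop
  endfacet
  facet normal 0.0000 0.0000 1.0000
    outer loop
      vertex 0.0 0.0 12.0
      vertex 28.0 0.0 12.0
      vertex 28.0 4.0 12.0
    endloop
  endfacet
  facet normal 0.0000 0.0000 1.0000
    outer loop
      vertex 0.0 0.0 12.0
      vertex 28.0 4.0 12.0
      vertex 4.0 4.0 12.0
    endloop
  endfacet
  facet normal 0.0000 0.0000 1.0000
    outer loop
      vertex 0.0 0.0 12.0
      vertex 4.0 4.0 12.0
      vertex 4.0 12.0 12.0
    endloop
  endfacet
  facet normal 0.0000 0.0000 1.0000
    outer loop
      vertex 0.0 0.0 12.0
      vertex 4.0 12.0 12.0
      vertex 0.0 12.0 12.0
    endloop
  endfacet
  facet normal 0.0000 -1.0000 0.0000
    outer loop
      vertex 0.0 0.0 0.0
      vertex 28.0 0.0 0.0
      vertex 28.0 0.0 12.0
    endloop
  endfacet
  facet normal 0.0000 -1.0000 0.0000
    outer loop
      vertex 0.0 0.0 0.0
      vertex 28.0 0.0 12.0
      vertex 0.0 0.0 12.0
    endloop
  endfacet
  facet normal 1.0000 0.0000 0.0000
    outer loop
      vertex 28.0 0.0 0.0
      vertex 28.0 4.0 0.0
      vertex 28.0 4.0 12.0
    endloop
  endfacet
  facet normal 1.0000 0.0000 0.0000
    outer loop
      vertex 28.0 0.0 0.0
      vertex 28.0 4.0 12.0
      vertex 28.0 0.0 12.0
    endloop
  endfacet
  facet normal 0.0000 1.0000 0.0000
    outer loop
      vertex 28.0 4.0 0.0
      vertex 4.0 4.0 0.0
      vertex 4.0 4.0 12.0
    endloop
  endfacet
  facet normal 0.0000 1.0000 0.0000
    outer loop
      vertex 28.0 4.0 0.0
      vertex 4.0 4.0 12.0
      vertex 28.0 4.0 12.0
    endloop
  endfacet
  facet normal 1.0000 0.0000 0.0000
    outer loop
      vertex 4.0 4.0 0.0
      vertex 4.0 12.0 0.0
      vertex 4.0 12.0 12.0
    endloop
  endfacet
  facet normal 1.0000 0.0000 0.0000
    outer loop
      vertex 4.0 4.0 0.0
      vertex 4.0 12.0 12.0
      vertex 4.0 4.0 12.0
    endloop
  endfacet
  facet normal 0.0000 1.0000 0.0000
    outer loop
      vertex 4.0 12.0 0.0
      vertex 0.0 12.0 0.0
      vertex 0.0 12.0 12.0
    endloop
  endfacet
  facet normal 0.0000 1.0000 0.0000
    outer loop
      vertex 4.0 12.0 0.0
      vertex 0.0 12.0 12.0
      vertex 4.0 12.0 12.0
    endloop
  endfacet
  facet normal -1.0000 0.0000 0.0000
    outer loop
      vertex 0.0 12.0 0.0
      vertex 0.0 0.0 0.0
      vertex 0.0 0.0 12.0
    endloop
  endfacet
  facet normal -1.0000 0.0000 0.0000
    outer loop
      vertex 0.0 12.0 0.0
      vertex 0.0 0.0 12.0
      vertex 0.0 12.0 12.0
    endloop
  endfacet
endsolid part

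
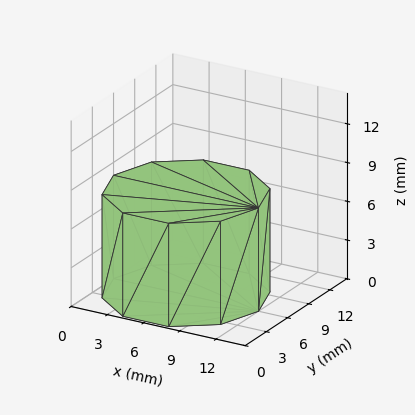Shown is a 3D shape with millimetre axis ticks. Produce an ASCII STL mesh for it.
Reading the render: the shape is a regular 10-sided prism (a cylinder approximated with 10 flat sides), circumscribed radius ≈ 6 mm, height ≈ 8 mm (dimensions read to the nearest mm from the axis ticks). For the STL, each face is triangulated and given an outward normal.

solid part
  facet normal 0.0000 0.0000 -1.0000
    outer loop
      vertex 7.9 11.7 0.0
      vertex 10.9 9.5 0.0
      vertex 12.0 6.0 0.0
    endloop
  endfacet
  facet normal 0.0000 0.0000 -1.0000
    outer loop
      vertex 4.1 11.7 0.0
      vertex 7.9 11.7 0.0
      vertex 12.0 6.0 0.0
    endloop
  endfacet
  facet normal 0.0000 0.0000 -1.0000
    outer loop
      vertex 1.1 9.5 0.0
      vertex 4.1 11.7 0.0
      vertex 12.0 6.0 0.0
    endloop
  endfacet
  facet normal 0.0000 0.0000 -1.0000
    outer loop
      vertex 0.0 6.0 0.0
      vertex 1.1 9.5 0.0
      vertex 12.0 6.0 0.0
    endloop
  endfacet
  facet normal 0.0000 0.0000 -1.0000
    outer loop
      vertex 1.1 2.5 0.0
      vertex 0.0 6.0 0.0
      vertex 12.0 6.0 0.0
    endloop
  endfacet
  facet normal 0.0000 0.0000 -1.0000
    outer loop
      vertex 4.1 0.3 0.0
      vertex 1.1 2.5 0.0
      vertex 12.0 6.0 0.0
    endloop
  endfacet
  facet normal 0.0000 0.0000 -1.0000
    outer loop
      vertex 7.9 0.3 0.0
      vertex 4.1 0.3 0.0
      vertex 12.0 6.0 0.0
    endloop
  endfacet
  facet normal 0.0000 0.0000 -1.0000
    outer loop
      vertex 10.9 2.5 0.0
      vertex 7.9 0.3 0.0
      vertex 12.0 6.0 0.0
    endloop
  endfacet
  facet normal 0.0000 0.0000 1.0000
    outer loop
      vertex 12.0 6.0 8.0
      vertex 10.9 9.5 8.0
      vertex 7.9 11.7 8.0
    endloop
  endfacet
  facet normal 0.0000 0.0000 1.0000
    outer loop
      vertex 12.0 6.0 8.0
      vertex 7.9 11.7 8.0
      vertex 4.1 11.7 8.0
    endloop
  endfacet
  facet normal 0.0000 0.0000 1.0000
    outer loop
      vertex 12.0 6.0 8.0
      vertex 4.1 11.7 8.0
      vertex 1.1 9.5 8.0
    endloop
  endfacet
  facet normal 0.0000 0.0000 1.0000
    outer loop
      vertex 12.0 6.0 8.0
      vertex 1.1 9.5 8.0
      vertex 0.0 6.0 8.0
    endloop
  endfacet
  facet normal 0.0000 0.0000 1.0000
    outer loop
      vertex 12.0 6.0 8.0
      vertex 0.0 6.0 8.0
      vertex 1.1 2.5 8.0
    endloop
  endfacet
  facet normal 0.0000 0.0000 1.0000
    outer loop
      vertex 12.0 6.0 8.0
      vertex 1.1 2.5 8.0
      vertex 4.1 0.3 8.0
    endloop
  endfacet
  facet normal 0.0000 0.0000 1.0000
    outer loop
      vertex 12.0 6.0 8.0
      vertex 4.1 0.3 8.0
      vertex 7.9 0.3 8.0
    endloop
  endfacet
  facet normal 0.0000 0.0000 1.0000
    outer loop
      vertex 12.0 6.0 8.0
      vertex 7.9 0.3 8.0
      vertex 10.9 2.5 8.0
    endloop
  endfacet
  facet normal 0.9540 0.2998 0.0000
    outer loop
      vertex 12.0 6.0 0.0
      vertex 10.9 9.5 0.0
      vertex 10.9 9.5 8.0
    endloop
  endfacet
  facet normal 0.9540 0.2998 0.0000
    outer loop
      vertex 12.0 6.0 0.0
      vertex 10.9 9.5 8.0
      vertex 12.0 6.0 8.0
    endloop
  endfacet
  facet normal 0.5914 0.8064 0.0000
    outer loop
      vertex 10.9 9.5 0.0
      vertex 7.9 11.7 0.0
      vertex 7.9 11.7 8.0
    endloop
  endfacet
  facet normal 0.5914 0.8064 0.0000
    outer loop
      vertex 10.9 9.5 0.0
      vertex 7.9 11.7 8.0
      vertex 10.9 9.5 8.0
    endloop
  endfacet
  facet normal 0.0000 1.0000 0.0000
    outer loop
      vertex 7.9 11.7 0.0
      vertex 4.1 11.7 0.0
      vertex 4.1 11.7 8.0
    endloop
  endfacet
  facet normal 0.0000 1.0000 0.0000
    outer loop
      vertex 7.9 11.7 0.0
      vertex 4.1 11.7 8.0
      vertex 7.9 11.7 8.0
    endloop
  endfacet
  facet normal -0.5914 0.8064 0.0000
    outer loop
      vertex 4.1 11.7 0.0
      vertex 1.1 9.5 0.0
      vertex 1.1 9.5 8.0
    endloop
  endfacet
  facet normal -0.5914 0.8064 0.0000
    outer loop
      vertex 4.1 11.7 0.0
      vertex 1.1 9.5 8.0
      vertex 4.1 11.7 8.0
    endloop
  endfacet
  facet normal -0.9540 0.2998 0.0000
    outer loop
      vertex 1.1 9.5 0.0
      vertex 0.0 6.0 0.0
      vertex 0.0 6.0 8.0
    endloop
  endfacet
  facet normal -0.9540 0.2998 0.0000
    outer loop
      vertex 1.1 9.5 0.0
      vertex 0.0 6.0 8.0
      vertex 1.1 9.5 8.0
    endloop
  endfacet
  facet normal -0.9540 -0.2998 0.0000
    outer loop
      vertex 0.0 6.0 0.0
      vertex 1.1 2.5 0.0
      vertex 1.1 2.5 8.0
    endloop
  endfacet
  facet normal -0.9540 -0.2998 0.0000
    outer loop
      vertex 0.0 6.0 0.0
      vertex 1.1 2.5 8.0
      vertex 0.0 6.0 8.0
    endloop
  endfacet
  facet normal -0.5914 -0.8064 0.0000
    outer loop
      vertex 1.1 2.5 0.0
      vertex 4.1 0.3 0.0
      vertex 4.1 0.3 8.0
    endloop
  endfacet
  facet normal -0.5914 -0.8064 0.0000
    outer loop
      vertex 1.1 2.5 0.0
      vertex 4.1 0.3 8.0
      vertex 1.1 2.5 8.0
    endloop
  endfacet
  facet normal 0.0000 -1.0000 0.0000
    outer loop
      vertex 4.1 0.3 0.0
      vertex 7.9 0.3 0.0
      vertex 7.9 0.3 8.0
    endloop
  endfacet
  facet normal 0.0000 -1.0000 0.0000
    outer loop
      vertex 4.1 0.3 0.0
      vertex 7.9 0.3 8.0
      vertex 4.1 0.3 8.0
    endloop
  endfacet
  facet normal 0.5914 -0.8064 0.0000
    outer loop
      vertex 7.9 0.3 0.0
      vertex 10.9 2.5 0.0
      vertex 10.9 2.5 8.0
    endloop
  endfacet
  facet normal 0.5914 -0.8064 0.0000
    outer loop
      vertex 7.9 0.3 0.0
      vertex 10.9 2.5 8.0
      vertex 7.9 0.3 8.0
    endloop
  endfacet
  facet normal 0.9540 -0.2998 0.0000
    outer loop
      vertex 10.9 2.5 0.0
      vertex 12.0 6.0 0.0
      vertex 12.0 6.0 8.0
    endloop
  endfacet
  facet normal 0.9540 -0.2998 0.0000
    outer loop
      vertex 10.9 2.5 0.0
      vertex 12.0 6.0 8.0
      vertex 10.9 2.5 8.0
    endloop
  endfacet
endsolid part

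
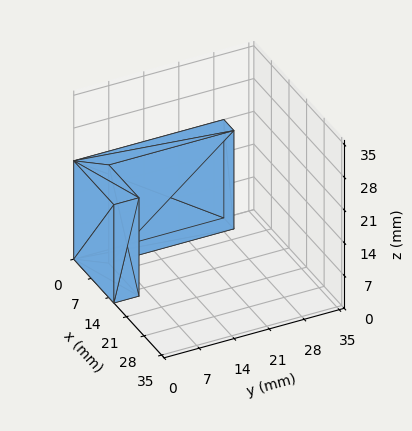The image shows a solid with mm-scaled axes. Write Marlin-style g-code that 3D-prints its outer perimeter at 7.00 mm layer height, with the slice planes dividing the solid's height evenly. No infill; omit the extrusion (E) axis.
Reading the render: the shape is an L-shaped prism: outer 16 × 30 mm, arm thicknesses ≈ 5 mm (horizontal) and 4 mm (vertical), extruded 21 mm in z (dimensions read to the nearest mm from the axis ticks). For the g-code, the solid's height is divided into equal slices at the stated Δz and each level perimeter traced with G1 moves after a G0 lift.

; perimeter-only toolpath
G21 ; units = mm
G90 ; absolute positioning
G28 ; home
; layer 1
G0 Z7.00
G0 X0.00 Y0.00
G1 X16.00 Y0.00
G1 X16.00 Y5.00
G1 X4.00 Y5.00
G1 X4.00 Y30.00
G1 X0.00 Y30.00
G1 X0.00 Y0.00
; layer 2
G0 Z14.00
G0 X0.00 Y0.00
G1 X16.00 Y0.00
G1 X16.00 Y5.00
G1 X4.00 Y5.00
G1 X4.00 Y30.00
G1 X0.00 Y30.00
G1 X0.00 Y0.00
; layer 3
G0 Z21.00
G0 X0.00 Y0.00
G1 X16.00 Y0.00
G1 X16.00 Y5.00
G1 X4.00 Y5.00
G1 X4.00 Y30.00
G1 X0.00 Y30.00
G1 X0.00 Y0.00
M2 ; end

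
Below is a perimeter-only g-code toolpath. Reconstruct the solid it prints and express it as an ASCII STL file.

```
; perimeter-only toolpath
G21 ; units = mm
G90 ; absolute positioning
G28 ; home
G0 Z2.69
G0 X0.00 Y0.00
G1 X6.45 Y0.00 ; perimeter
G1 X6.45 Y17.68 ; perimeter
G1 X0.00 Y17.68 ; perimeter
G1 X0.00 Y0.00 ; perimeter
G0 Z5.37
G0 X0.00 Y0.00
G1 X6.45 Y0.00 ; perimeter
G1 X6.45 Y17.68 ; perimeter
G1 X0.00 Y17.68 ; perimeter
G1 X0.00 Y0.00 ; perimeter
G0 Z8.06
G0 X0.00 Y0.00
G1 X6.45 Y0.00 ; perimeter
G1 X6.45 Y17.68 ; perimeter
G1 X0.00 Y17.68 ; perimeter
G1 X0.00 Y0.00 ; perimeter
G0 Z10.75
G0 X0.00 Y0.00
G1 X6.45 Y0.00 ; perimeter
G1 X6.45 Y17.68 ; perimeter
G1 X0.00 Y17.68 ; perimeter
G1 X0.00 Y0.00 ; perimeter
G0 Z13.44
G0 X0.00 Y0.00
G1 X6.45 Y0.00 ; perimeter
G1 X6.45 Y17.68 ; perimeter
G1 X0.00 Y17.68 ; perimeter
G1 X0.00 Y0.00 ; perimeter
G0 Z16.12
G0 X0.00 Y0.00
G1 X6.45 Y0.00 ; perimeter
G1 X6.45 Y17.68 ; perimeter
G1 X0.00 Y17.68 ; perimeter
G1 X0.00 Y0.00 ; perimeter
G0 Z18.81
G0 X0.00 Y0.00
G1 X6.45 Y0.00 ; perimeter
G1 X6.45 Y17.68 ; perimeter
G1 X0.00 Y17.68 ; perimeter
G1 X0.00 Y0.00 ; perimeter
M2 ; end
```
solid part
  facet normal 0.0000 0.0000 -1.0000
    outer loop
      vertex 6.45 17.68 0.00
      vertex 6.45 0.00 0.00
      vertex 0.00 0.00 0.00
    endloop
  endfacet
  facet normal 0.0000 0.0000 -1.0000
    outer loop
      vertex 0.00 17.68 0.00
      vertex 6.45 17.68 0.00
      vertex 0.00 0.00 0.00
    endloop
  endfacet
  facet normal 0.0000 0.0000 1.0000
    outer loop
      vertex 0.00 0.00 18.81
      vertex 6.45 0.00 18.81
      vertex 6.45 17.68 18.81
    endloop
  endfacet
  facet normal 0.0000 0.0000 1.0000
    outer loop
      vertex 0.00 0.00 18.81
      vertex 6.45 17.68 18.81
      vertex 0.00 17.68 18.81
    endloop
  endfacet
  facet normal 0.0000 -1.0000 0.0000
    outer loop
      vertex 0.00 0.00 0.00
      vertex 6.45 0.00 0.00
      vertex 6.45 0.00 18.81
    endloop
  endfacet
  facet normal 0.0000 -1.0000 0.0000
    outer loop
      vertex 0.00 0.00 0.00
      vertex 6.45 0.00 18.81
      vertex 0.00 0.00 18.81
    endloop
  endfacet
  facet normal 0.0000 1.0000 0.0000
    outer loop
      vertex 6.45 17.68 18.81
      vertex 6.45 17.68 0.00
      vertex 0.00 17.68 0.00
    endloop
  endfacet
  facet normal 0.0000 1.0000 0.0000
    outer loop
      vertex 0.00 17.68 18.81
      vertex 6.45 17.68 18.81
      vertex 0.00 17.68 0.00
    endloop
  endfacet
  facet normal -1.0000 0.0000 0.0000
    outer loop
      vertex 0.00 17.68 18.81
      vertex 0.00 17.68 0.00
      vertex 0.00 0.00 0.00
    endloop
  endfacet
  facet normal -1.0000 0.0000 0.0000
    outer loop
      vertex 0.00 0.00 18.81
      vertex 0.00 17.68 18.81
      vertex 0.00 0.00 0.00
    endloop
  endfacet
  facet normal 1.0000 0.0000 0.0000
    outer loop
      vertex 6.45 0.00 0.00
      vertex 6.45 17.68 0.00
      vertex 6.45 17.68 18.81
    endloop
  endfacet
  facet normal 1.0000 0.0000 0.0000
    outer loop
      vertex 6.45 0.00 0.00
      vertex 6.45 17.68 18.81
      vertex 6.45 0.00 18.81
    endloop
  endfacet
endsolid part

The G0 Z moves step by Δz≈2.69 mm. Every layer's G1 loop is the same polygon, so the solid is a straight extrusion of it from z=0 to z≈18.8. Closing with flat bottom and top caps and triangulating gives 12 facets — a rectangular box, roughly 6.45 × 17.7 mm footprint and 18.8 mm tall.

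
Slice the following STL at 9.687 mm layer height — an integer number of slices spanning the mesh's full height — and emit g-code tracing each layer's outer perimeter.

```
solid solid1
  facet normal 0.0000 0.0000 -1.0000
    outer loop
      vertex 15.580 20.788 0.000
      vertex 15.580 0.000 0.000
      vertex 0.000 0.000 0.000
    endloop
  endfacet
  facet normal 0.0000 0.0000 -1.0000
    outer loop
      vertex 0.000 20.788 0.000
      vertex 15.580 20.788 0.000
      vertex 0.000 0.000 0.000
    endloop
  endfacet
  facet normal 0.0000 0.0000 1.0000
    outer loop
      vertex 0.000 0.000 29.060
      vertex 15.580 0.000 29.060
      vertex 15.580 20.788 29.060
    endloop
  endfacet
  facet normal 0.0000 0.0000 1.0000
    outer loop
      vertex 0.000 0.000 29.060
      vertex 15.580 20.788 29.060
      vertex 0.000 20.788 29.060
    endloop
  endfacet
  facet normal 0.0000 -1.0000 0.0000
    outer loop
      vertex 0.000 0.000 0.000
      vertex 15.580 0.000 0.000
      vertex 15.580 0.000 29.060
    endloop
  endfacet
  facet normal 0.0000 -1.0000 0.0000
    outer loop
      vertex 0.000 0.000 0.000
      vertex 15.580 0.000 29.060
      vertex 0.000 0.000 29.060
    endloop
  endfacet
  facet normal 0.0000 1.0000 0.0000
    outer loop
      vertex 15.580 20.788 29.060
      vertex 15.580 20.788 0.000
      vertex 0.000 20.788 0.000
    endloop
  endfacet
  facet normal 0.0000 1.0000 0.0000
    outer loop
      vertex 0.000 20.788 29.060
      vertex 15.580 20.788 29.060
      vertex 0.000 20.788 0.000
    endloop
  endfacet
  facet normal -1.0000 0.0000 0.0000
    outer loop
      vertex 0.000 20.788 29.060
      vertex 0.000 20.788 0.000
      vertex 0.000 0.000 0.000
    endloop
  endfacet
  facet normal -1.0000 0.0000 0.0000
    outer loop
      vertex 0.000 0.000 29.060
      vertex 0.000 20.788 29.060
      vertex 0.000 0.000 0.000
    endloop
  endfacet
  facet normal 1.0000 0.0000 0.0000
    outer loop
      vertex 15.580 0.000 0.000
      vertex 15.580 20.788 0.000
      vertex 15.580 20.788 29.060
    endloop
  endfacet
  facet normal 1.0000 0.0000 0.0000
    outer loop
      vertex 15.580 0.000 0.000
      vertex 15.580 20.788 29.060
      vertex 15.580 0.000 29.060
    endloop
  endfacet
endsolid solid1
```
; perimeter-only toolpath
G21 ; units = mm
G90 ; absolute positioning
G28 ; home
; layer 1
G0 Z9.687
G0 X0.000 Y0.000
G1 X15.580 Y0.000
G1 X15.580 Y20.788
G1 X0.000 Y20.788
G1 X0.000 Y0.000
; layer 2
G0 Z19.373
G0 X0.000 Y0.000
G1 X15.580 Y0.000
G1 X15.580 Y20.788
G1 X0.000 Y20.788
G1 X0.000 Y0.000
; layer 3
G0 Z29.060
G0 X0.000 Y0.000
G1 X15.580 Y0.000
G1 X15.580 Y20.788
G1 X0.000 Y20.788
G1 X0.000 Y0.000
M2 ; end

The solid is a rectangular box, roughly 15.6 × 20.8 mm footprint and 29.1 mm tall. Slicing at Δz = 9.687 mm — 3 equal slices spanning the solid's height, so layer i sits at z = i·h/3 — gives 3 non-empty perimeters. Each is a 4-segment closed polygon; G0 lifts to the layer z and rapids to the start vertex, then G1 traces the edges.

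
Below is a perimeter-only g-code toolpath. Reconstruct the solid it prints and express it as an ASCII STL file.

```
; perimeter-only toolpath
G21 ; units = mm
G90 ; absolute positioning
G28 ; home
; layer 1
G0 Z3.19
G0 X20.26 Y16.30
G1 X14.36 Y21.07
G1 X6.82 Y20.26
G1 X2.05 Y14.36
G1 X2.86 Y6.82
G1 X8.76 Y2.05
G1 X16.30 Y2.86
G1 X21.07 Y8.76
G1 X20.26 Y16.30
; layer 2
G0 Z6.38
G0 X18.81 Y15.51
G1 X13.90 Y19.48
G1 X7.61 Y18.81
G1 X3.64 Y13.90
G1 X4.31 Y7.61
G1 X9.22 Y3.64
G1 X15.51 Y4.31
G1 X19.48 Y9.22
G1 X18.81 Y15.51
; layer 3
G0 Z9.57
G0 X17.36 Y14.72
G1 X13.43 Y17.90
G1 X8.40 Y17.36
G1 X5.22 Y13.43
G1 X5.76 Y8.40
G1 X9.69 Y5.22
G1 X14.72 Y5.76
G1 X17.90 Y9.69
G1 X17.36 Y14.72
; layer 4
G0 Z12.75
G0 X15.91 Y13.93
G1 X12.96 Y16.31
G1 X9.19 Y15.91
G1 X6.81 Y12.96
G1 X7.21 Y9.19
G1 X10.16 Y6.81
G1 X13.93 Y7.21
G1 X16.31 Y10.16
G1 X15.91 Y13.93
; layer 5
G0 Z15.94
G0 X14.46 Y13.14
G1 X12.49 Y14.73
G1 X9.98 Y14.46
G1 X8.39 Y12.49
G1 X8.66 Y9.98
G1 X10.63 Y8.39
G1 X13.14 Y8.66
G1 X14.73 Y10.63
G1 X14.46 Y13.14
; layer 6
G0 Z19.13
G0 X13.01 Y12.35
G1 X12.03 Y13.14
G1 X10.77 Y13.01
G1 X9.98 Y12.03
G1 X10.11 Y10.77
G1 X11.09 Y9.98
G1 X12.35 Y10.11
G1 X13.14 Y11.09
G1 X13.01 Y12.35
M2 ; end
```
solid part
  facet normal 0.0000 0.0000 -1.0000
    outer loop
      vertex 6.03 21.71 0.00
      vertex 14.83 22.65 0.00
      vertex 21.71 17.09 0.00
    endloop
  endfacet
  facet normal 0.0000 0.0000 -1.0000
    outer loop
      vertex 0.47 14.83 0.00
      vertex 6.03 21.71 0.00
      vertex 21.71 17.09 0.00
    endloop
  endfacet
  facet normal 0.0000 0.0000 -1.0000
    outer loop
      vertex 1.41 6.03 0.00
      vertex 0.47 14.83 0.00
      vertex 21.71 17.09 0.00
    endloop
  endfacet
  facet normal 0.0000 0.0000 -1.0000
    outer loop
      vertex 8.29 0.47 0.00
      vertex 1.41 6.03 0.00
      vertex 21.71 17.09 0.00
    endloop
  endfacet
  facet normal 0.0000 0.0000 -1.0000
    outer loop
      vertex 17.09 1.41 0.00
      vertex 8.29 0.47 0.00
      vertex 21.71 17.09 0.00
    endloop
  endfacet
  facet normal 0.0000 0.0000 -1.0000
    outer loop
      vertex 22.65 8.29 0.00
      vertex 17.09 1.41 0.00
      vertex 21.71 17.09 0.00
    endloop
  endfacet
  facet normal 0.5670 0.7016 0.4317
    outer loop
      vertex 21.71 17.09 0.00
      vertex 14.83 22.65 0.00
      vertex 11.56 11.56 22.32
    endloop
  endfacet
  facet normal -0.0958 0.8970 0.4316
    outer loop
      vertex 14.83 22.65 0.00
      vertex 6.03 21.71 0.00
      vertex 11.56 11.56 22.32
    endloop
  endfacet
  facet normal -0.7016 0.5670 0.4317
    outer loop
      vertex 6.03 21.71 0.00
      vertex 0.47 14.83 0.00
      vertex 11.56 11.56 22.32
    endloop
  endfacet
  facet normal -0.8970 -0.0958 0.4316
    outer loop
      vertex 0.47 14.83 0.00
      vertex 1.41 6.03 0.00
      vertex 11.56 11.56 22.32
    endloop
  endfacet
  facet normal -0.5670 -0.7016 0.4317
    outer loop
      vertex 1.41 6.03 0.00
      vertex 8.29 0.47 0.00
      vertex 11.56 11.56 22.32
    endloop
  endfacet
  facet normal 0.0958 -0.8970 0.4316
    outer loop
      vertex 8.29 0.47 0.00
      vertex 17.09 1.41 0.00
      vertex 11.56 11.56 22.32
    endloop
  endfacet
  facet normal 0.7016 -0.5670 0.4317
    outer loop
      vertex 17.09 1.41 0.00
      vertex 22.65 8.29 0.00
      vertex 11.56 11.56 22.32
    endloop
  endfacet
  facet normal 0.8970 0.0958 0.4316
    outer loop
      vertex 22.65 8.29 0.00
      vertex 21.71 17.09 0.00
      vertex 11.56 11.56 22.32
    endloop
  endfacet
endsolid part

The G0 Z moves step by Δz≈3.19 mm. The G1 loops shrink linearly with z, so the solid tapers from its base footprint up to z≈22.3. Closing with a flat bottom cap and the tapered top and triangulating gives 14 facets — a regular 8-sided pyramid, base circumscribed radius ≈ 11.6 mm, apex at z ≈ 22.3 mm.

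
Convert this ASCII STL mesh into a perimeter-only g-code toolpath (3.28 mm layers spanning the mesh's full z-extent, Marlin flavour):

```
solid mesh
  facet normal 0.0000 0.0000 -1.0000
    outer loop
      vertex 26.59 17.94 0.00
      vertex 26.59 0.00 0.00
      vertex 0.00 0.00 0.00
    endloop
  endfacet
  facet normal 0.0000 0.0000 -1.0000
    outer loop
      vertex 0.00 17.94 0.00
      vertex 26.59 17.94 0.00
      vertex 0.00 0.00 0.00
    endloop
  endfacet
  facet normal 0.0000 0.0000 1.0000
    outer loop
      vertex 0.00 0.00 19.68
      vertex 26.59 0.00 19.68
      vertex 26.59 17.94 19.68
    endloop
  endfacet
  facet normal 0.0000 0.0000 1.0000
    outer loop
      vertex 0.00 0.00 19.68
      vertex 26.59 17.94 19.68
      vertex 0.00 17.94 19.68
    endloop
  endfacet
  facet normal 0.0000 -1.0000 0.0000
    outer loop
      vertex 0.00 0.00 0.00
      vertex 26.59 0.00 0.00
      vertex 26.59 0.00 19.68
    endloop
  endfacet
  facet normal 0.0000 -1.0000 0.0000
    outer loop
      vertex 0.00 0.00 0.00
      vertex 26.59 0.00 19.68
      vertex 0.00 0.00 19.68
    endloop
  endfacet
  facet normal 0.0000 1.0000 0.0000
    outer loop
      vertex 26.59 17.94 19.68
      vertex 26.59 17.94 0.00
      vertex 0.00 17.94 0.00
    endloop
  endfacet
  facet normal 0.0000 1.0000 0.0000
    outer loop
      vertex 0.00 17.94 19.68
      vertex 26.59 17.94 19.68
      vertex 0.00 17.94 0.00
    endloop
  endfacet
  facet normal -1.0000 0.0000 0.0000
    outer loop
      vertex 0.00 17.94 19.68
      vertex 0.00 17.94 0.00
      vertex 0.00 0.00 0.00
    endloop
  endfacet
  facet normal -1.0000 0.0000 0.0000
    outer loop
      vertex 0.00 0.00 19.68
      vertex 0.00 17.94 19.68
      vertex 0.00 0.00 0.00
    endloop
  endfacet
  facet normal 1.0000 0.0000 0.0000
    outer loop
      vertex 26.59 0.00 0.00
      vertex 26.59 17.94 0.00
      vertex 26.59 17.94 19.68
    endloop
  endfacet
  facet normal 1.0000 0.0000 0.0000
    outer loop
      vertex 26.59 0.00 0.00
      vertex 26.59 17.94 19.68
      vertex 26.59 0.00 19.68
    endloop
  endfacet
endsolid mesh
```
; perimeter-only toolpath
G21 ; units = mm
G90 ; absolute positioning
G28 ; home
; layer 1
G0 Z3.28
G0 X0.00 Y0.00
G1 X26.59 Y0.00
G1 X26.59 Y17.94
G1 X0.00 Y17.94
G1 X0.00 Y0.00
; layer 2
G0 Z6.56
G0 X0.00 Y0.00
G1 X26.59 Y0.00
G1 X26.59 Y17.94
G1 X0.00 Y17.94
G1 X0.00 Y0.00
; layer 3
G0 Z9.84
G0 X0.00 Y0.00
G1 X26.59 Y0.00
G1 X26.59 Y17.94
G1 X0.00 Y17.94
G1 X0.00 Y0.00
; layer 4
G0 Z13.12
G0 X0.00 Y0.00
G1 X26.59 Y0.00
G1 X26.59 Y17.94
G1 X0.00 Y17.94
G1 X0.00 Y0.00
; layer 5
G0 Z16.40
G0 X0.00 Y0.00
G1 X26.59 Y0.00
G1 X26.59 Y17.94
G1 X0.00 Y17.94
G1 X0.00 Y0.00
; layer 6
G0 Z19.68
G0 X0.00 Y0.00
G1 X26.59 Y0.00
G1 X26.59 Y17.94
G1 X0.00 Y17.94
G1 X0.00 Y0.00
M2 ; end

The solid is a rectangular box, roughly 26.6 × 17.9 mm footprint and 19.7 mm tall. Slicing at Δz = 3.28 mm — 6 equal slices spanning the solid's height, so layer i sits at z = i·h/6 — gives 6 non-empty perimeters. Each is a 4-segment closed polygon; G0 lifts to the layer z and rapids to the start vertex, then G1 traces the edges.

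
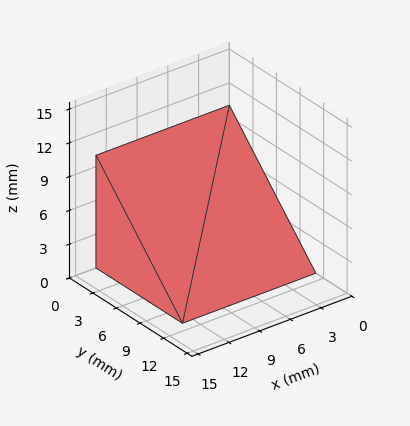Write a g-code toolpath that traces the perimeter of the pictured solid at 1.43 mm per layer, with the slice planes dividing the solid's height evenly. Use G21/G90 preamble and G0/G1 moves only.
Reading the render: the shape is a wedge (ramp): 13 × 11 mm base, rising to 10 mm along the y=0 edge and sloping linearly to z=0 at y=11 (dimensions read to the nearest mm from the axis ticks). For the g-code, the solid's height is divided into equal slices at the stated Δz and each level perimeter traced with G1 moves after a G0 lift.

; perimeter-only toolpath
G21 ; units = mm
G90 ; absolute positioning
G28 ; home
; layer 1
G0 Z1.43
G0 X0.00 Y0.00
G1 X13.00 Y0.00
G1 X13.00 Y9.43
G1 X0.00 Y9.43
G1 X0.00 Y0.00
; layer 2
G0 Z2.86
G0 X0.00 Y0.00
G1 X13.00 Y0.00
G1 X13.00 Y7.86
G1 X0.00 Y7.86
G1 X0.00 Y0.00
; layer 3
G0 Z4.29
G0 X0.00 Y0.00
G1 X13.00 Y0.00
G1 X13.00 Y6.29
G1 X0.00 Y6.29
G1 X0.00 Y0.00
; layer 4
G0 Z5.71
G0 X0.00 Y0.00
G1 X13.00 Y0.00
G1 X13.00 Y4.71
G1 X0.00 Y4.71
G1 X0.00 Y0.00
; layer 5
G0 Z7.14
G0 X0.00 Y0.00
G1 X13.00 Y0.00
G1 X13.00 Y3.14
G1 X0.00 Y3.14
G1 X0.00 Y0.00
; layer 6
G0 Z8.57
G0 X0.00 Y0.00
G1 X13.00 Y0.00
G1 X13.00 Y1.57
G1 X0.00 Y1.57
G1 X0.00 Y0.00
M2 ; end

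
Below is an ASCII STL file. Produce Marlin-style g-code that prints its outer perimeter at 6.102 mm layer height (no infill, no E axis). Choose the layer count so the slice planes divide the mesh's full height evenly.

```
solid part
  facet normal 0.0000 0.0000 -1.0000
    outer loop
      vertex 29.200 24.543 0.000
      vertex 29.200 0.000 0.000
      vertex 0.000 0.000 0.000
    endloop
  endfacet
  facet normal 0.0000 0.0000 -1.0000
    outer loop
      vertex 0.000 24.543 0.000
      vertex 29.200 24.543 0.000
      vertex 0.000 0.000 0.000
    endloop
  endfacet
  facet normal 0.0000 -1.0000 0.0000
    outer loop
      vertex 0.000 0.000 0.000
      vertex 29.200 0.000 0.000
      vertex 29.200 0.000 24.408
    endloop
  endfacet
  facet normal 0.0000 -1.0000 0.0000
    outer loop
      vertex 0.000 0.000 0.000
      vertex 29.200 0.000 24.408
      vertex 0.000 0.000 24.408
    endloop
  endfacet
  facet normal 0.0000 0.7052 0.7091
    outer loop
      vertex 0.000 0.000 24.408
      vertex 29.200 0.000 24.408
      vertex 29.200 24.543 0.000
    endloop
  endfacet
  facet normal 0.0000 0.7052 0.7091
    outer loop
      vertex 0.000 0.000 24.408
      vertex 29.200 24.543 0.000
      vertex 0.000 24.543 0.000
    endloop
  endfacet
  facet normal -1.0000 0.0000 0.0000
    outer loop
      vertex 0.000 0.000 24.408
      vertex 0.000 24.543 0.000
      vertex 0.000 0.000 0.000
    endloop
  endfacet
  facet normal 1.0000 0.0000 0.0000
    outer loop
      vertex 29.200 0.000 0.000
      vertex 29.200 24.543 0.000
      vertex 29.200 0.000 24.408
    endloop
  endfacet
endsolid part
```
; perimeter-only toolpath
G21 ; units = mm
G90 ; absolute positioning
G28 ; home
; layer 1
G0 Z6.102
G0 X0.000 Y0.000
G1 X29.200 Y0.000
G1 X29.200 Y18.407
G1 X0.000 Y18.407
G1 X0.000 Y0.000
; layer 2
G0 Z12.204
G0 X0.000 Y0.000
G1 X29.200 Y0.000
G1 X29.200 Y12.271
G1 X0.000 Y12.271
G1 X0.000 Y0.000
; layer 3
G0 Z18.306
G0 X0.000 Y0.000
G1 X29.200 Y0.000
G1 X29.200 Y6.136
G1 X0.000 Y6.136
G1 X0.000 Y0.000
M2 ; end

The solid is a wedge (ramp): 29.2 × 24.5 mm base, rising to 24.4 mm along the y=0 edge and sloping linearly to z=0 at y=24.5. Slicing at Δz = 6.102 mm — 4 equal slices spanning the solid's height, so layer i sits at z = i·h/4 — gives 3 non-empty perimeters. Each is a 4-segment closed polygon; G0 lifts to the layer z and rapids to the start vertex, then G1 traces the edges. The cross-section shrinks linearly with z (the slice at the apex is degenerate and omitted).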